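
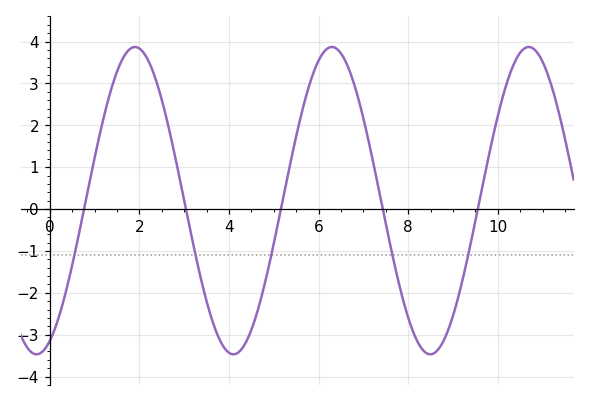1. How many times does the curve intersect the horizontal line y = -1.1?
5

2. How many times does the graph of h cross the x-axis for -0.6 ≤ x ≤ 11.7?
5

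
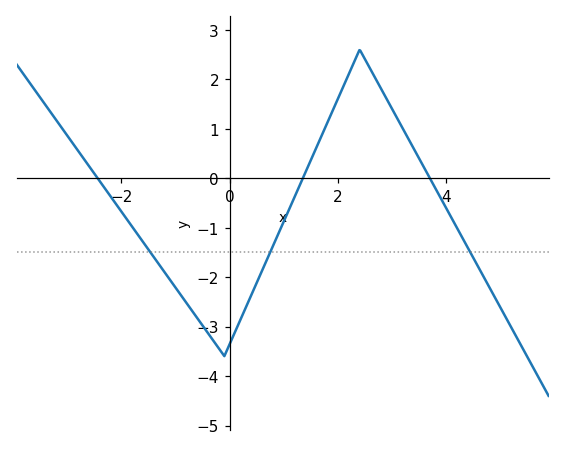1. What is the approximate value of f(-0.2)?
-3.45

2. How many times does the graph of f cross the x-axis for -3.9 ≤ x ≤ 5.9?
3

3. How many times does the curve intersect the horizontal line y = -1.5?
3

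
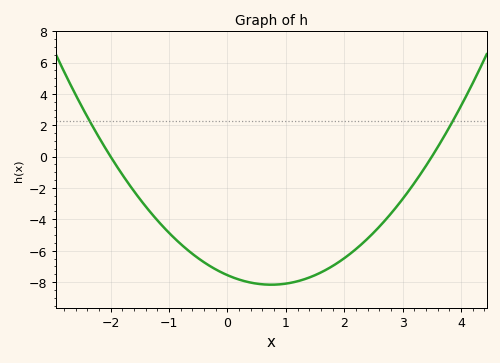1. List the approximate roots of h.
-2, 3.5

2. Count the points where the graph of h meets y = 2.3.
2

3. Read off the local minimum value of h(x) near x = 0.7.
-8.2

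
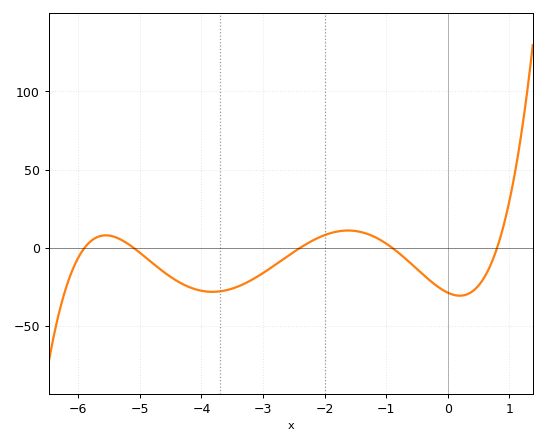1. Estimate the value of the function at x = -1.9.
9.5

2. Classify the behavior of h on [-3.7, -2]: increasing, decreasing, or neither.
increasing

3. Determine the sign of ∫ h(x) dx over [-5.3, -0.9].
negative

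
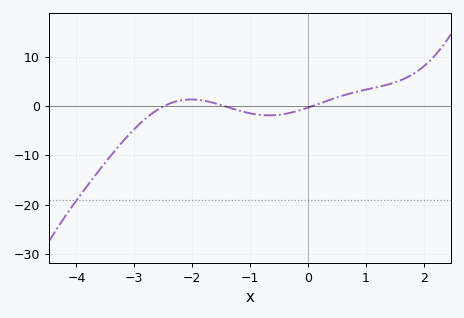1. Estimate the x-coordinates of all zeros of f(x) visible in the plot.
-2.49, -1.44, 0.074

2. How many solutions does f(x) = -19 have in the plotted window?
1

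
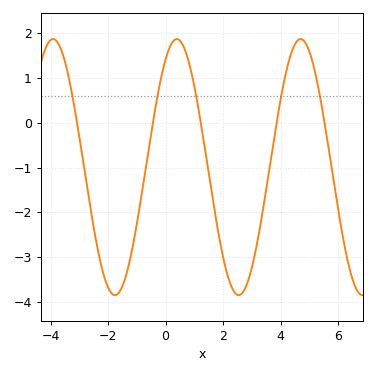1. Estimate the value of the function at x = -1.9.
-3.79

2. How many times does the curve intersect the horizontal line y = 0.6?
5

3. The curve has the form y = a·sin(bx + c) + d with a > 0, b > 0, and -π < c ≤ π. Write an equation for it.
y = 2.86sin(1.46x + 1) - 0.99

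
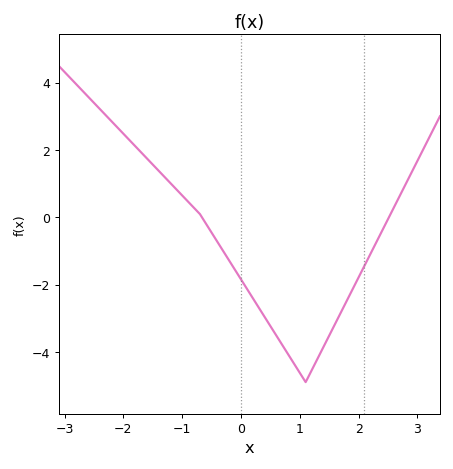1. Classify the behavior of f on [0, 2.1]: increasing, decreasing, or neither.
neither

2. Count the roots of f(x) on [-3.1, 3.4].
2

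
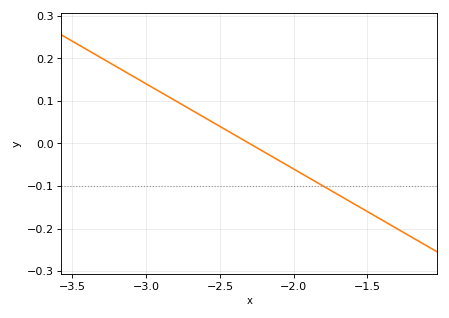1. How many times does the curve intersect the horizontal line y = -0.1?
1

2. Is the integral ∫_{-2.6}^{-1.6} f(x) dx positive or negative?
negative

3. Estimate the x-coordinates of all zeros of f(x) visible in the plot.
-2.3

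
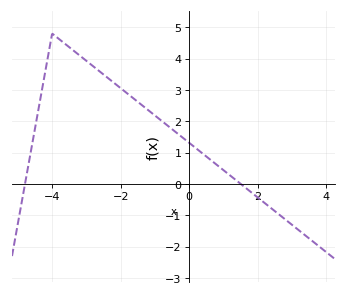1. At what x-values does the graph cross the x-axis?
-4.79, 1.5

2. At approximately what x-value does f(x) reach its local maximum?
-4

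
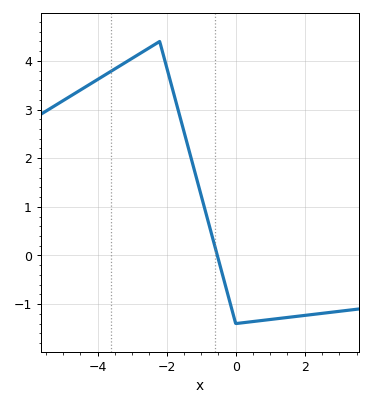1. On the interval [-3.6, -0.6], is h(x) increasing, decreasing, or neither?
neither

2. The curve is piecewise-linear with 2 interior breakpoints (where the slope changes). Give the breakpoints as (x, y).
(-2.2, 4.4); (0, -1.4)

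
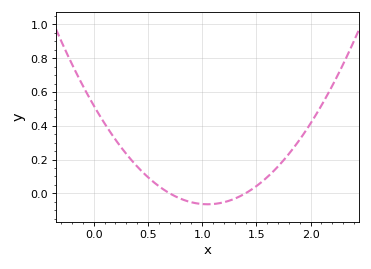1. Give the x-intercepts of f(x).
0.7, 1.4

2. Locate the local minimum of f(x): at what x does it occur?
1.05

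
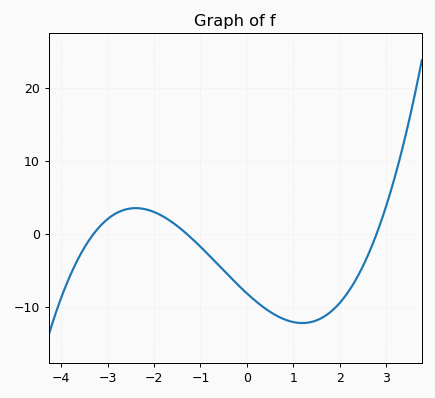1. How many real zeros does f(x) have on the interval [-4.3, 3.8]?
3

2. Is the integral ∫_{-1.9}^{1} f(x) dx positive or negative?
negative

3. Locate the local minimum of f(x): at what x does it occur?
1.2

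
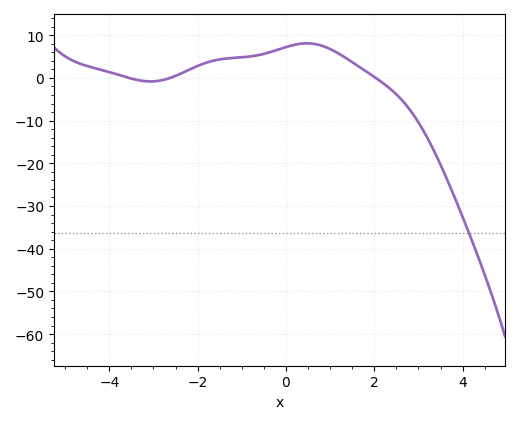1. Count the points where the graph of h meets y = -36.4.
1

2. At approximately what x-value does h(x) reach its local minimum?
-3.07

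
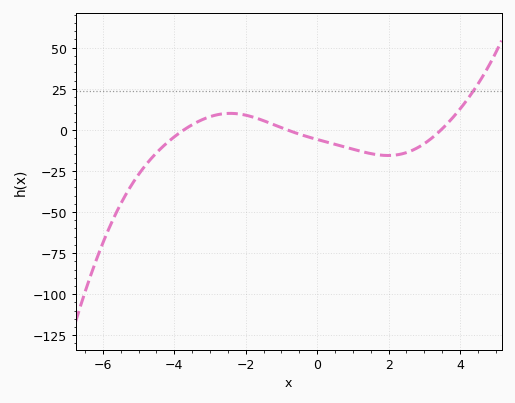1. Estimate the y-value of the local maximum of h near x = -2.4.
10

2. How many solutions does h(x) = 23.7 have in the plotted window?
1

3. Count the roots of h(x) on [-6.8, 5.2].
3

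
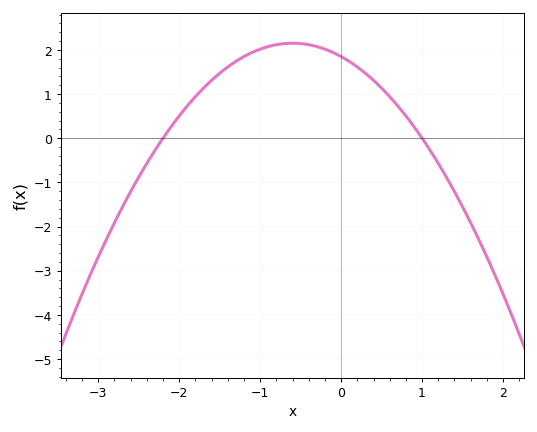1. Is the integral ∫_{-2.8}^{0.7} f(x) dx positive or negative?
positive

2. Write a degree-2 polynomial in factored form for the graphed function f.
y = -0.84(x + 2.2)(x - 1)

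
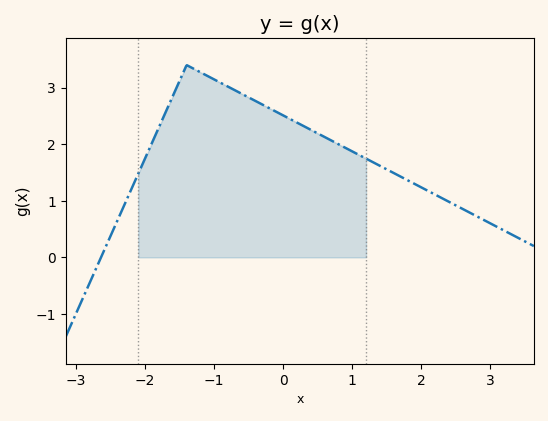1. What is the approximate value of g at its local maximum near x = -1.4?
3.4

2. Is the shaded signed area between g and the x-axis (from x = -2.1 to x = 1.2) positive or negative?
positive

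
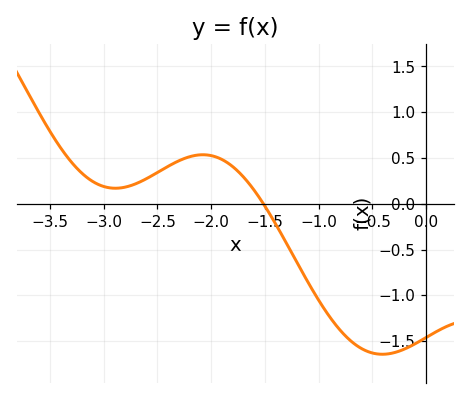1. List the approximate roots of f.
-1.5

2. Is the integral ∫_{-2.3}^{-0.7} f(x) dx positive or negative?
negative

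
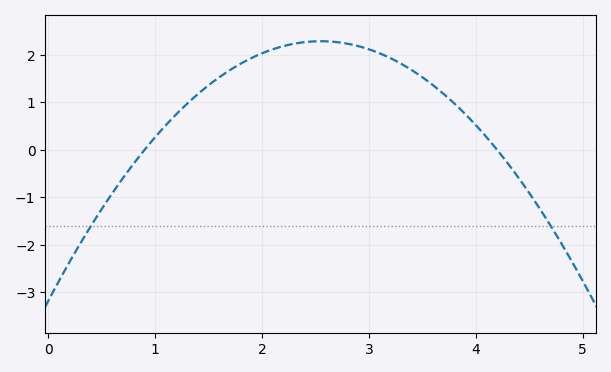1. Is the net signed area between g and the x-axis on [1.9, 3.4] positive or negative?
positive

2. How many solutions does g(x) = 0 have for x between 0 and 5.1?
2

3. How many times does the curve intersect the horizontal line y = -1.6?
2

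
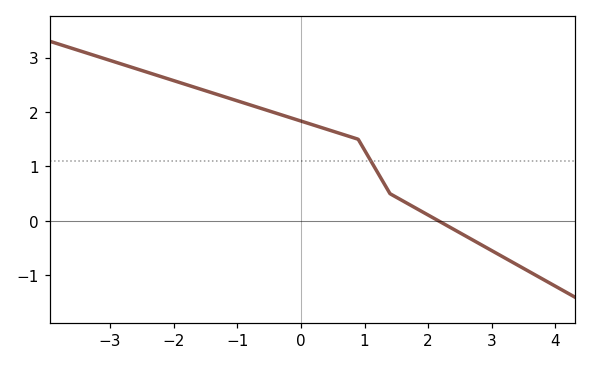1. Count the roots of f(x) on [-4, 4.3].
1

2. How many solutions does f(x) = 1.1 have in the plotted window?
1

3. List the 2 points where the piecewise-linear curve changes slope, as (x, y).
(0.9, 1.5); (1.4, 0.5)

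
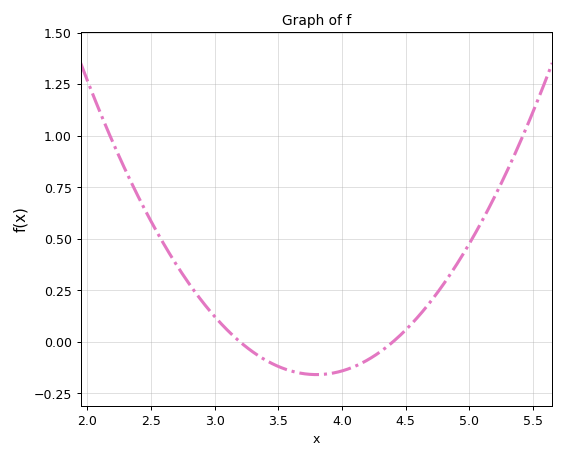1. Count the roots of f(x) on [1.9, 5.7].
2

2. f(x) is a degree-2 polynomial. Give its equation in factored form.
y = 0.44(x - 3.2)(x - 4.4)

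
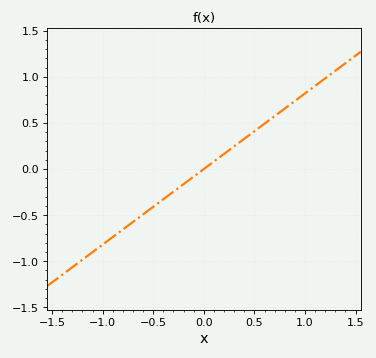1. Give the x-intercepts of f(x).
0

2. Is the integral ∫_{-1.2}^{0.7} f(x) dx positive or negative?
negative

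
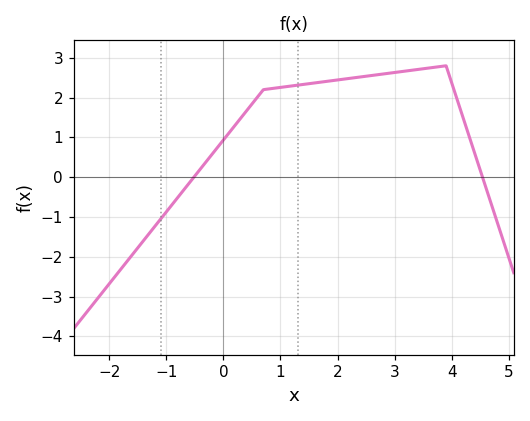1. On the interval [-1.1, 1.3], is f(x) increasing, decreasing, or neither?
increasing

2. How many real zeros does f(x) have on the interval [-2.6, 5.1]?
2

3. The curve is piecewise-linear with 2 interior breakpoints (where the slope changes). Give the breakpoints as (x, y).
(0.7, 2.2); (3.9, 2.8)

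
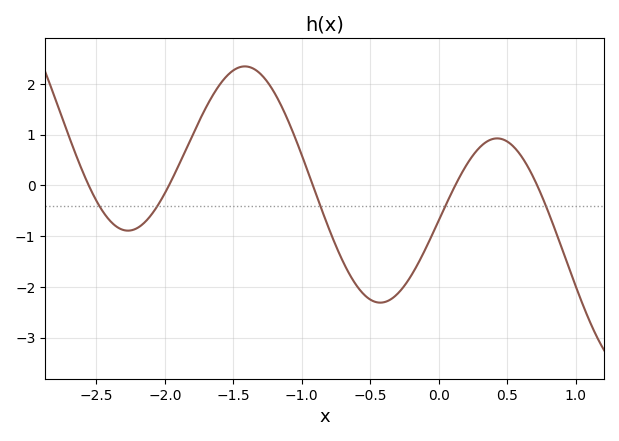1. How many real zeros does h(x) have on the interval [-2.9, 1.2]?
5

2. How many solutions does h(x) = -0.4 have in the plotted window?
5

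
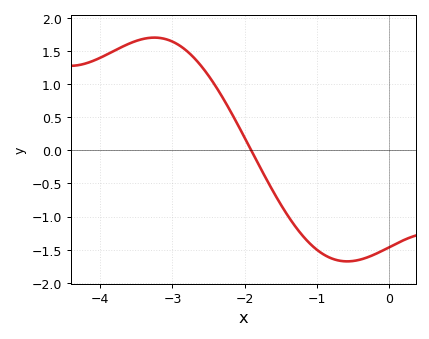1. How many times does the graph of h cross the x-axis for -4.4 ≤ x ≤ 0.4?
1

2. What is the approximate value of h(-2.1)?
0.395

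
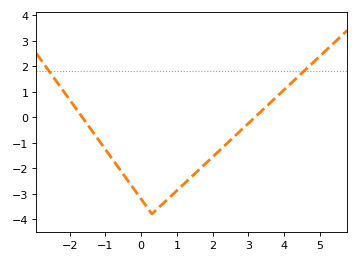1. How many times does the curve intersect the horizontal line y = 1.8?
2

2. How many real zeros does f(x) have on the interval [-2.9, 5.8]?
2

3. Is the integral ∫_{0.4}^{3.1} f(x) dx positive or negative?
negative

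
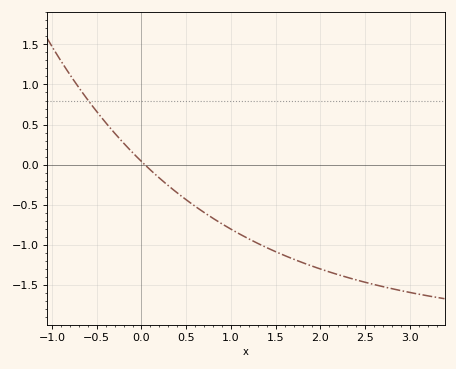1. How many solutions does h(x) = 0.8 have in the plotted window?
1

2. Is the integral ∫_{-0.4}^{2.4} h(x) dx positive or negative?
negative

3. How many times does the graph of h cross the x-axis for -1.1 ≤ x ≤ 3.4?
1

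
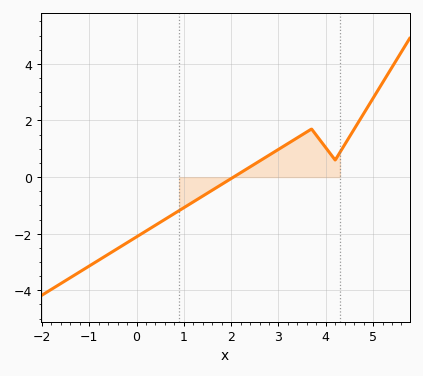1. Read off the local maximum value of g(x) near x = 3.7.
1.6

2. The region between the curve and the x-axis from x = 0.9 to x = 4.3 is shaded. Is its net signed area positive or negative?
positive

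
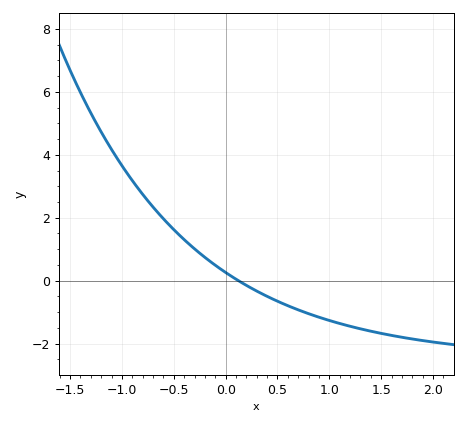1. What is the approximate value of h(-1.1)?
4.2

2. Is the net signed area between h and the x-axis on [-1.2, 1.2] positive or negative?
positive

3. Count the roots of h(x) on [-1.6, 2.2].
1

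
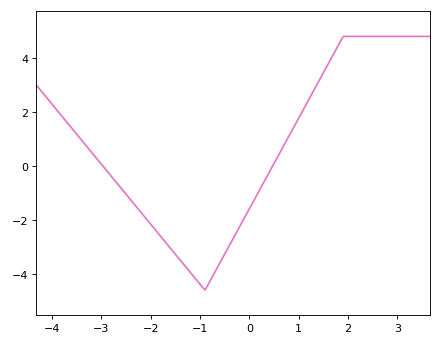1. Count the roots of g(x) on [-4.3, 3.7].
2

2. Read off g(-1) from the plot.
-4.4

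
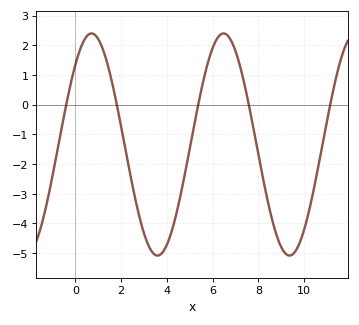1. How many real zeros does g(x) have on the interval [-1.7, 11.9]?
5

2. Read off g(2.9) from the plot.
-4.1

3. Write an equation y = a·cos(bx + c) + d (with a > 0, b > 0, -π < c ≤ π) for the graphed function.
y = 3.74cos(1.1x - 0.77) - 1.34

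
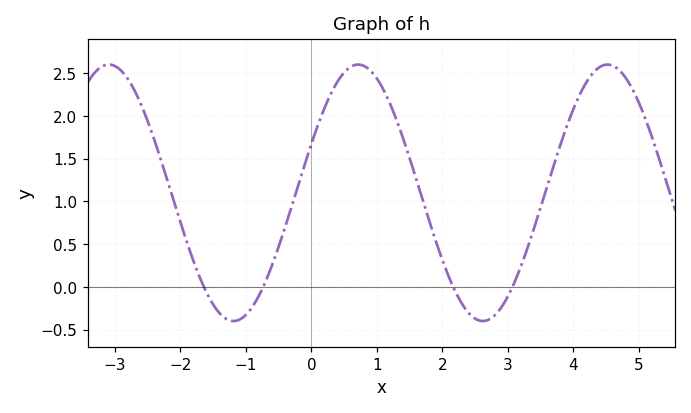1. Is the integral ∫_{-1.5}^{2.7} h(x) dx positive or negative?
positive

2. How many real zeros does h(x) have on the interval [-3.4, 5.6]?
4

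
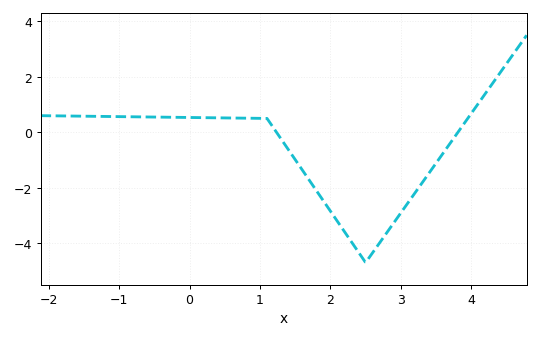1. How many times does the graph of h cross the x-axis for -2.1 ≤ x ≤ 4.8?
2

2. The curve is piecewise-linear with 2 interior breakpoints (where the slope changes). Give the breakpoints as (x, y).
(1.1, 0.5); (2.5, -4.7)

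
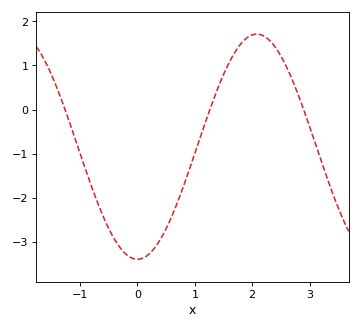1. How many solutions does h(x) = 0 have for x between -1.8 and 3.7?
3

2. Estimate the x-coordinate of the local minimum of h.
0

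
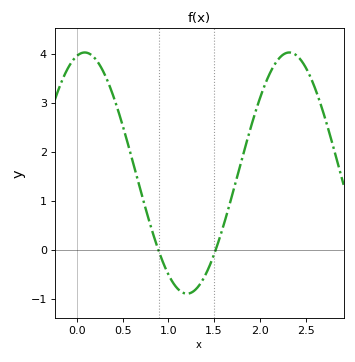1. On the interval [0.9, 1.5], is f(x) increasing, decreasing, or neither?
neither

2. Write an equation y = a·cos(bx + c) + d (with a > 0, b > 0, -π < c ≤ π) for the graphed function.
y = 2.46cos(2.8x - 0.24) + 1.57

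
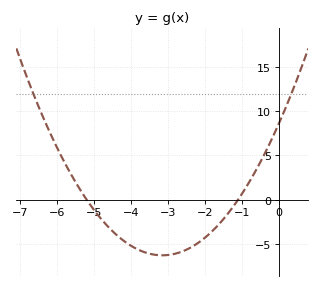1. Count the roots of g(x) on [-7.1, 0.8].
2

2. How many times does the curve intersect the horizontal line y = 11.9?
2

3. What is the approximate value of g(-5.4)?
1.5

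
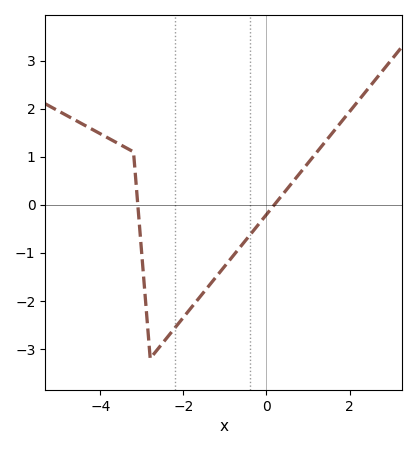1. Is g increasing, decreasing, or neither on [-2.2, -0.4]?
increasing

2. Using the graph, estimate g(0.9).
0.758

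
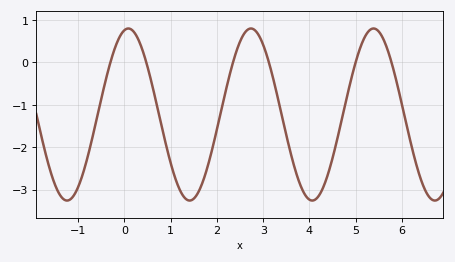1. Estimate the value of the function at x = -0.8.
-2.25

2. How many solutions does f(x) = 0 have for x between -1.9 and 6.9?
6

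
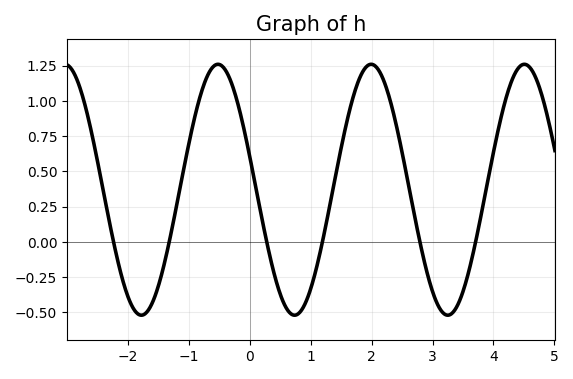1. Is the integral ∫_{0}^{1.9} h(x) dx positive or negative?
positive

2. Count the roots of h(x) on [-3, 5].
6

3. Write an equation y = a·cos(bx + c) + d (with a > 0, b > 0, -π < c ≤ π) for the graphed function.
y = 0.89cos(2.5x + 1.3) + 0.37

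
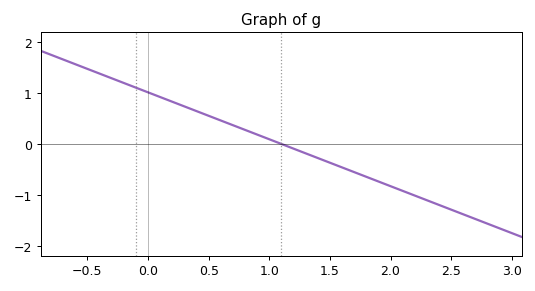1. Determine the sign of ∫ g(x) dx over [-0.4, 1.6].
positive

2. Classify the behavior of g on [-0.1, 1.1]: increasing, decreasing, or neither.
decreasing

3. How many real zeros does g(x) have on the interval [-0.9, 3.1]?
1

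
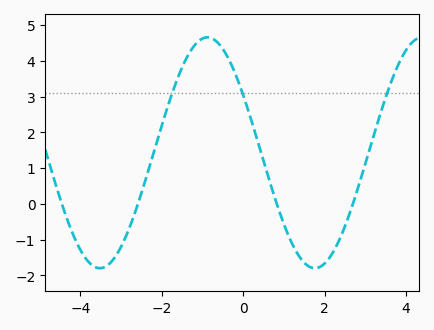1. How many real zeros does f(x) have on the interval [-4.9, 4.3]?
4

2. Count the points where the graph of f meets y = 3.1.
3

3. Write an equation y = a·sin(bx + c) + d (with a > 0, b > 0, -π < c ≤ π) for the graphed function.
y = 3.23sin(1.19x + 2.62) + 1.43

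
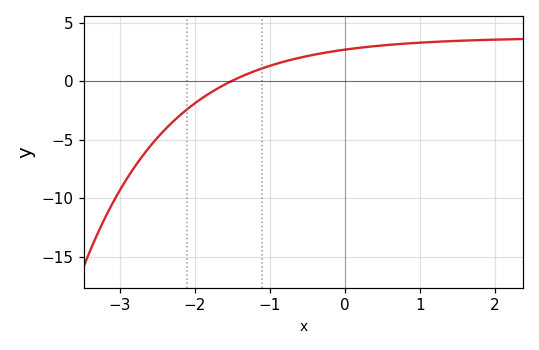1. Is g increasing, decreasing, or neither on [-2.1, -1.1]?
increasing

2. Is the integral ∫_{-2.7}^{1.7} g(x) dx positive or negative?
positive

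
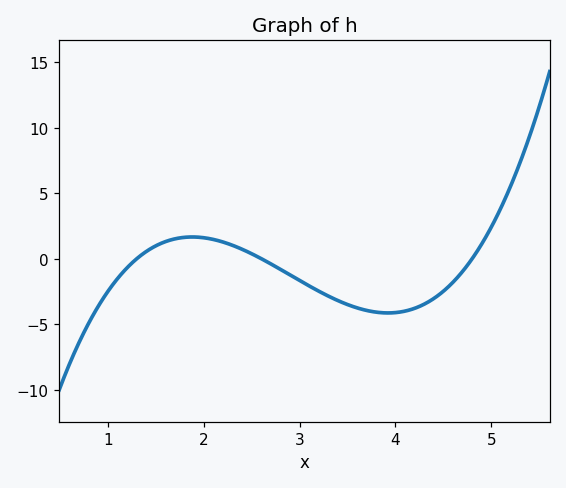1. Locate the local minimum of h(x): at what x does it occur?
3.9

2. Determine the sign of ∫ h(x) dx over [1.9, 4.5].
negative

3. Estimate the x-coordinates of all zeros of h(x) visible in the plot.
1.3, 2.6, 4.8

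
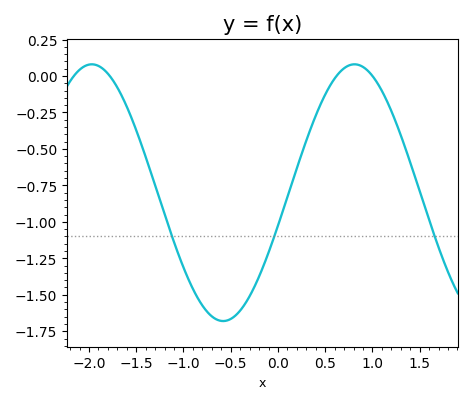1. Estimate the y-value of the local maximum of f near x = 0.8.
0.1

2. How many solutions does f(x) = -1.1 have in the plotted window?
3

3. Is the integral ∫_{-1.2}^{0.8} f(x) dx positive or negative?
negative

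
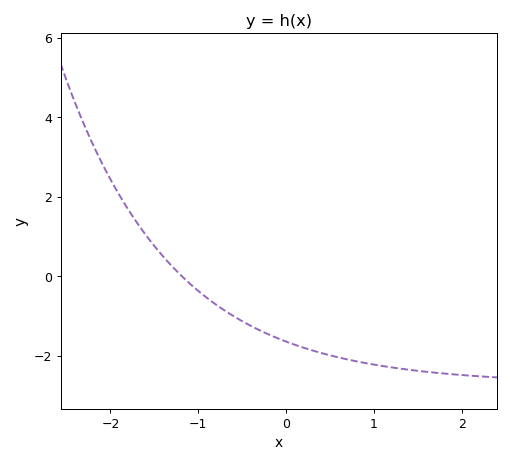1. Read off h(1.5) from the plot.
-2.4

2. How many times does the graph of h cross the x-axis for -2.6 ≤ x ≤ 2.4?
1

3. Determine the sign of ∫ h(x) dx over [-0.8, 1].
negative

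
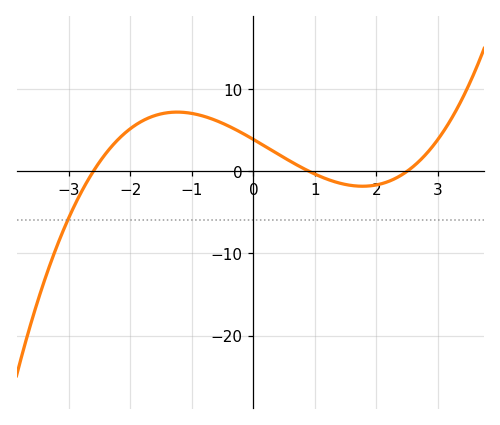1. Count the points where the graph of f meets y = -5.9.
1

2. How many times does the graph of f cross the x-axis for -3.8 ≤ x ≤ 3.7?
3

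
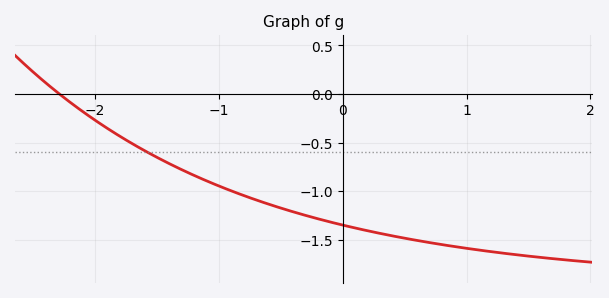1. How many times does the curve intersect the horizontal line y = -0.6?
1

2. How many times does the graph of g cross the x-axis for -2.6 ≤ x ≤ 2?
1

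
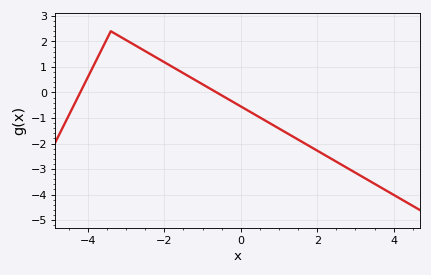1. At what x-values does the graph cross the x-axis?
-4.2, -0.63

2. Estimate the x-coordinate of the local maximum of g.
-3.4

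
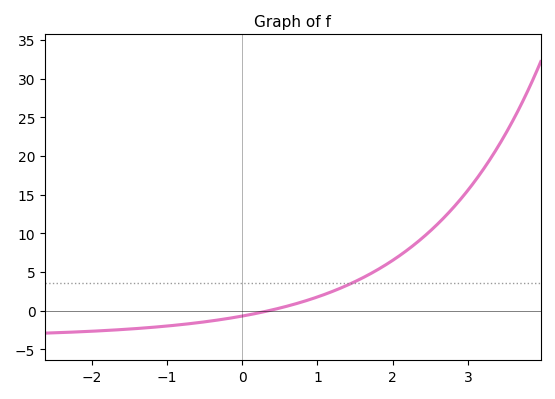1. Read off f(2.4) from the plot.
9.44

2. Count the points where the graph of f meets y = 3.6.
1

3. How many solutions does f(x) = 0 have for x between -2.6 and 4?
1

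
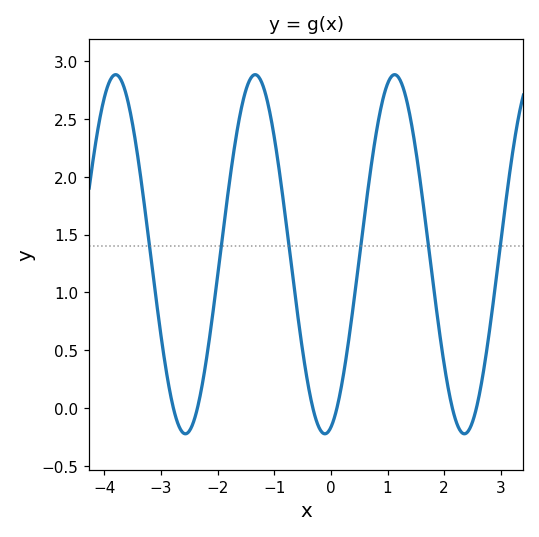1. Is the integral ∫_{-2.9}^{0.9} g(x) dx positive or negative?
positive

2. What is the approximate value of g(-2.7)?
-0.136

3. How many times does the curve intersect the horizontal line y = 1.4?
6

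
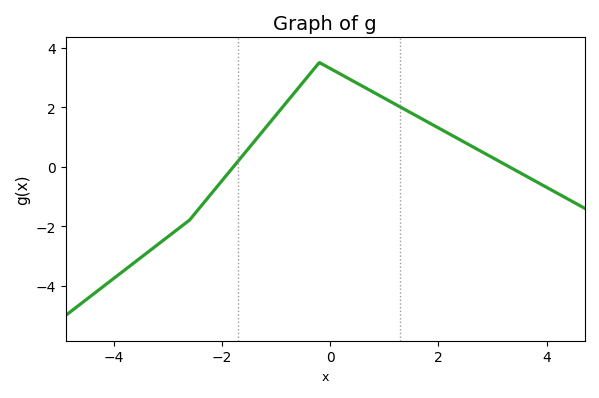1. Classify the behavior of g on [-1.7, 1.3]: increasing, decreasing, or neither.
neither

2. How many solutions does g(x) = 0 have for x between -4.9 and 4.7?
2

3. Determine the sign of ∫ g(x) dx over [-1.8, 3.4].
positive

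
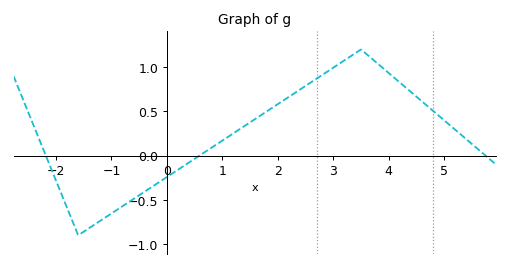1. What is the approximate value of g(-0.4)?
-0.406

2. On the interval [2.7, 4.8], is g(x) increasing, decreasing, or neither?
neither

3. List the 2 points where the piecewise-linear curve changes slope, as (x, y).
(-1.6, -0.9); (3.5, 1.2)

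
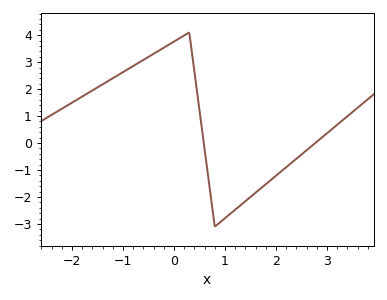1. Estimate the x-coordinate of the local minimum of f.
0.8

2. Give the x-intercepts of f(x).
0.585, 2.77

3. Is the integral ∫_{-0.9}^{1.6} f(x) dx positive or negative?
positive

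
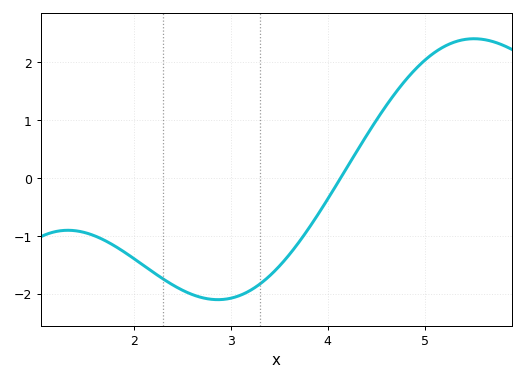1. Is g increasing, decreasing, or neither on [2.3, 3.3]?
neither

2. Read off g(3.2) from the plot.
-1.9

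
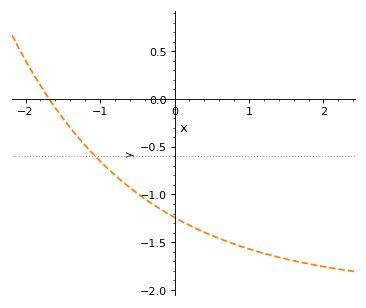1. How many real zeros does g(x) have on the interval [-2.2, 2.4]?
1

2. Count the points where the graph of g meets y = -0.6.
1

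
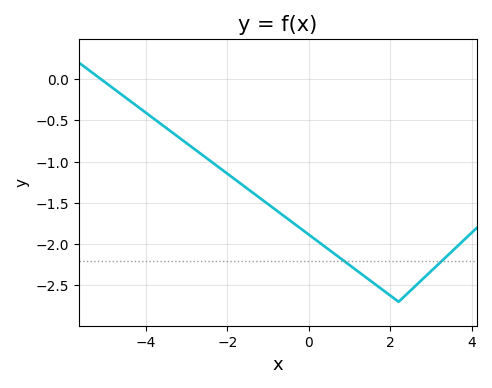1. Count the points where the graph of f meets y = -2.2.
2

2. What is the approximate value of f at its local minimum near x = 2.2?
-2.7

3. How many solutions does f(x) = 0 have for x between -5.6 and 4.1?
1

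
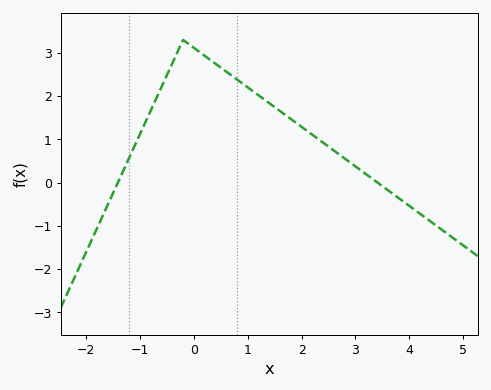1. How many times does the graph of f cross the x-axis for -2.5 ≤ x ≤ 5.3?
2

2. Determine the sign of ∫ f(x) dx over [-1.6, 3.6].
positive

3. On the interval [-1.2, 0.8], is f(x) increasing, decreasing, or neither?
neither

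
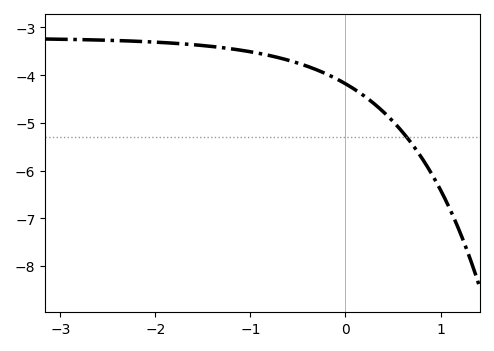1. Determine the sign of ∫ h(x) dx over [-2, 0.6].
negative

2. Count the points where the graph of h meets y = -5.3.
1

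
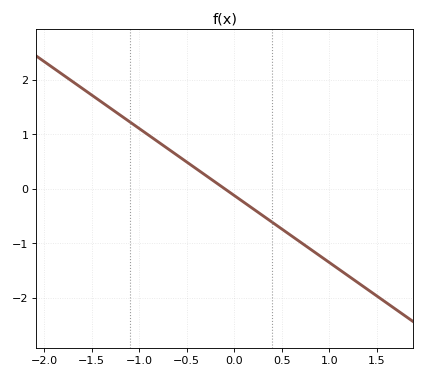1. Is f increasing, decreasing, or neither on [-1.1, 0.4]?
decreasing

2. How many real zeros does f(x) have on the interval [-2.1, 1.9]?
1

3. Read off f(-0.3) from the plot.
0.246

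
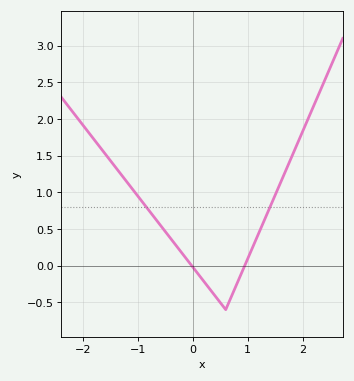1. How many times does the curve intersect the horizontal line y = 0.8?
2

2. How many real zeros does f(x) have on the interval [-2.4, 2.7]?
2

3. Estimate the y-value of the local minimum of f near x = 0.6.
-0.6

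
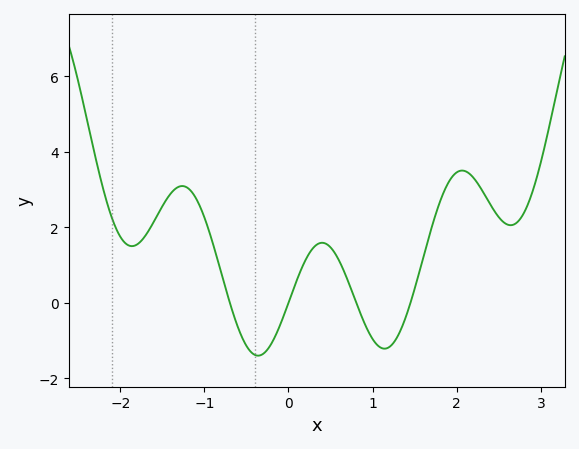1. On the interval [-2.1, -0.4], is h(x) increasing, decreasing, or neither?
neither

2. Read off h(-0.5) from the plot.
-1.2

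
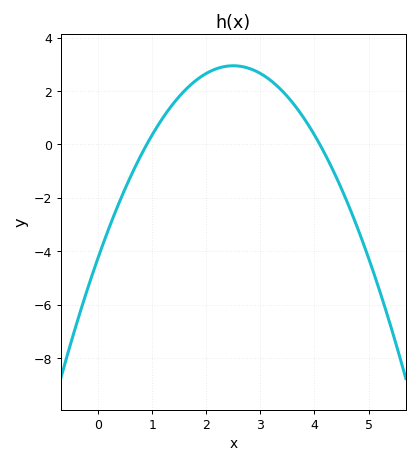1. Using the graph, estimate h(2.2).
2.84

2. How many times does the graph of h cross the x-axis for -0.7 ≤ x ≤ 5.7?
2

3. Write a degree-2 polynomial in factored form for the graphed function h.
y = -1.15(x - 0.9)(x - 4.1)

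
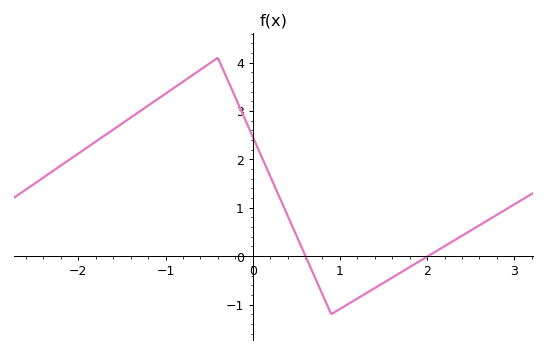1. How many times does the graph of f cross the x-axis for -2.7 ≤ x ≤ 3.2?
2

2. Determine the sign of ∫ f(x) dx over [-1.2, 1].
positive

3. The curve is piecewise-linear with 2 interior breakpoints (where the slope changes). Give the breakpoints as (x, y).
(-0.4, 4.1); (0.9, -1.2)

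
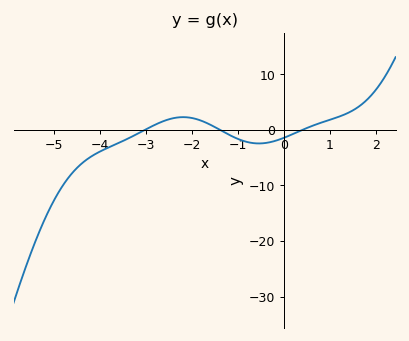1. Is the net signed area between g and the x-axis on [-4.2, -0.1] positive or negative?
negative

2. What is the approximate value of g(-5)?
-13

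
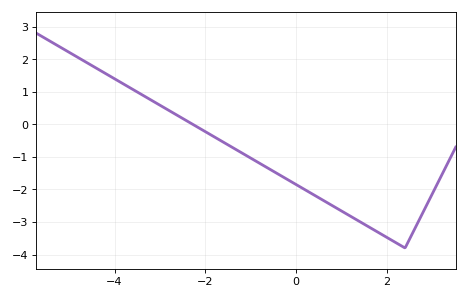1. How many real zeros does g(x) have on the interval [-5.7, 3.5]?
1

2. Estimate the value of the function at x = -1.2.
-0.875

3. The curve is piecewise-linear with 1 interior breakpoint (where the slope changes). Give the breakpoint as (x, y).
(2.4, -3.8)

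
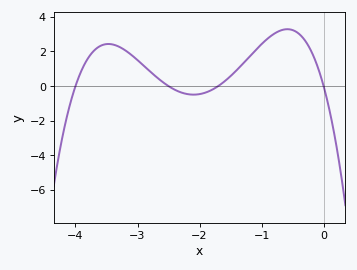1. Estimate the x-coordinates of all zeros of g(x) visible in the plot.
-4, -2.5, -1.7, 0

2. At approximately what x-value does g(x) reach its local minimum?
-2.1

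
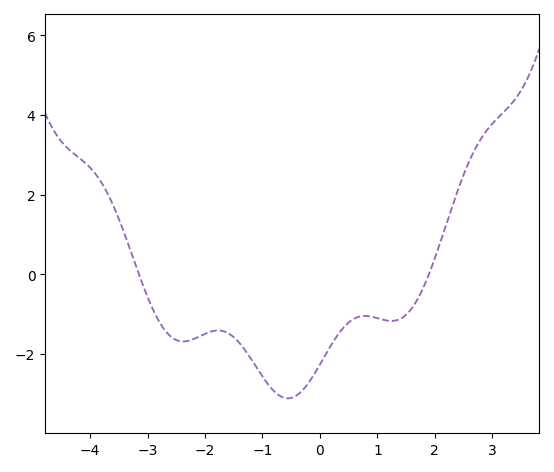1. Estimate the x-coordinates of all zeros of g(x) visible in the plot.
-3.2, 1.8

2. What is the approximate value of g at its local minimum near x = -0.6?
-3.2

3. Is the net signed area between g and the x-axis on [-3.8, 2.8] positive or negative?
negative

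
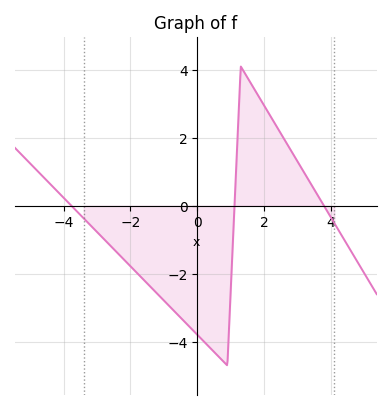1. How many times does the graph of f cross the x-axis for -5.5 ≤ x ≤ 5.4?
3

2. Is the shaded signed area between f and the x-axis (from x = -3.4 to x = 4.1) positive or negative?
negative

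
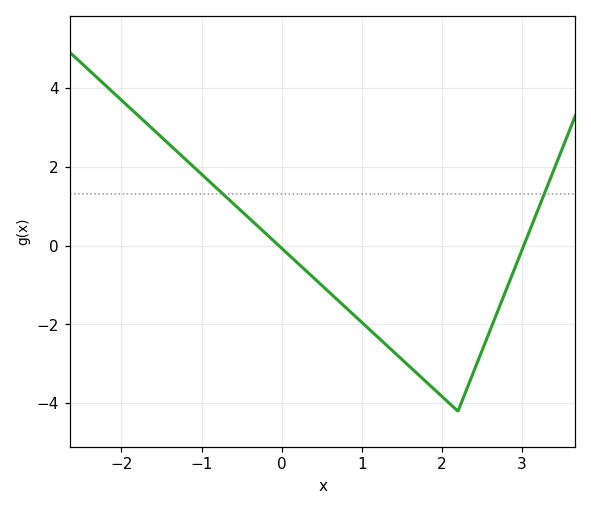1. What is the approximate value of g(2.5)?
-2.6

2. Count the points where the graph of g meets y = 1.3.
2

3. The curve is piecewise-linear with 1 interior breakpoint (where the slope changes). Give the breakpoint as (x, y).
(2.2, -4.2)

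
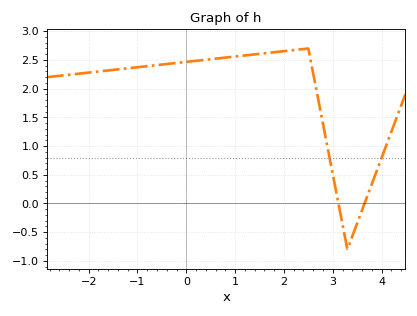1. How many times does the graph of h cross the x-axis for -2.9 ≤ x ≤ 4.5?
2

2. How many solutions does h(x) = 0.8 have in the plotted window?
2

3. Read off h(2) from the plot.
2.65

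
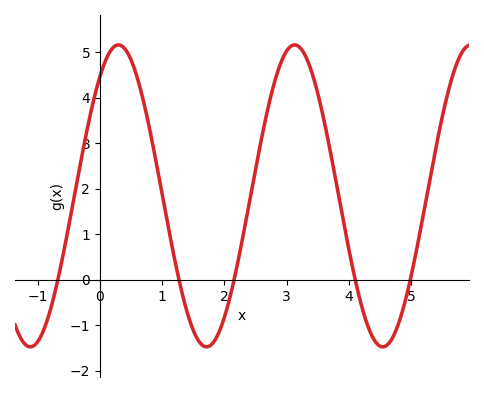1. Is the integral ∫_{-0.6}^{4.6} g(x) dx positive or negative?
positive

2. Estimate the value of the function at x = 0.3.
5.16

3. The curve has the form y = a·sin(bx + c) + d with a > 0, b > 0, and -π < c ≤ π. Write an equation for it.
y = 3.32sin(2.22x + 0.912) + 1.84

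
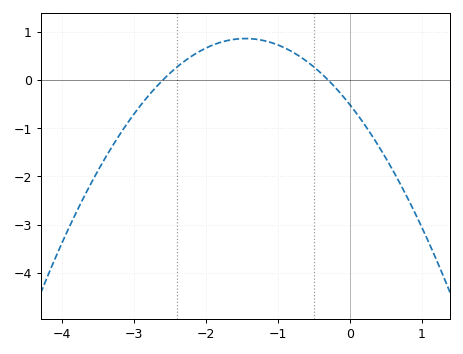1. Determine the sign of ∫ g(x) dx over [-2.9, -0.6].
positive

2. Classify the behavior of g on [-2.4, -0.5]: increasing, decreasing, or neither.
neither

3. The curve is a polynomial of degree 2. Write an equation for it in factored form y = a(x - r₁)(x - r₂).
y = -0.65(x + 2.6)(x + 0.3)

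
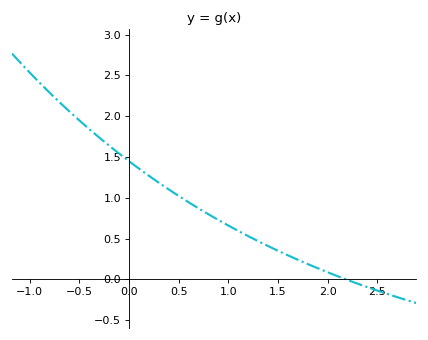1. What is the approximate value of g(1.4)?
0.4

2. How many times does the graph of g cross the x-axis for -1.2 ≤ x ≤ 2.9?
1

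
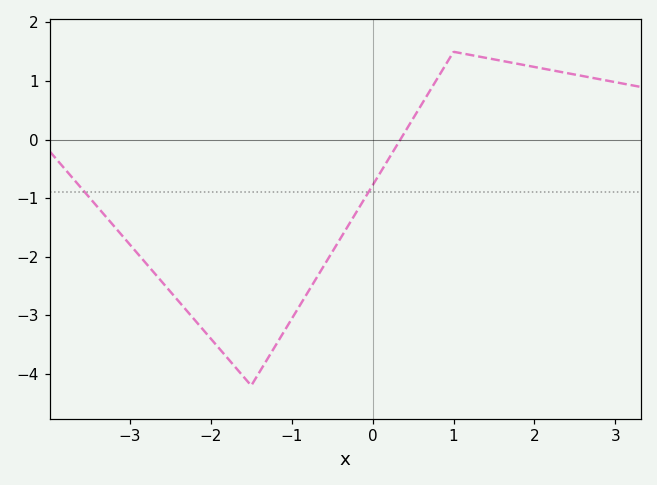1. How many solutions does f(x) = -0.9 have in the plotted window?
2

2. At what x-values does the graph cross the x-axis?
0.3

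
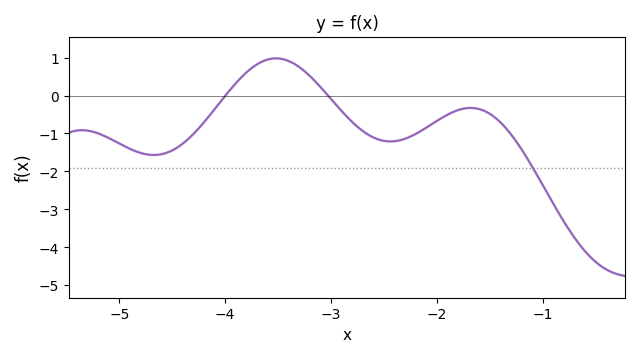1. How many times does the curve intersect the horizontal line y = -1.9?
1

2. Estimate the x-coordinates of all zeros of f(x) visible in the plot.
-4, -3.03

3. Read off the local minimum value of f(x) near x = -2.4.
-1.21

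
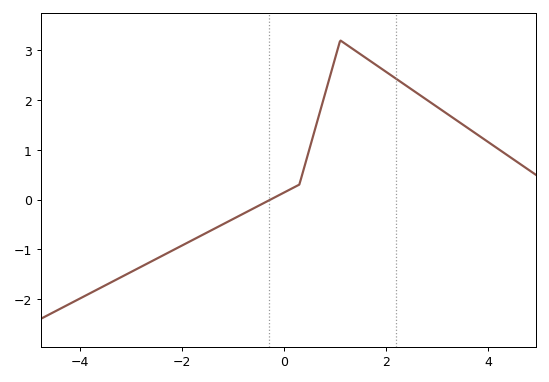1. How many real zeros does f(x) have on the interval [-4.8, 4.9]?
1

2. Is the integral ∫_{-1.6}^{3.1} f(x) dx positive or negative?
positive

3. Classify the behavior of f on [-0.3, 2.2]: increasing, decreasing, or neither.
neither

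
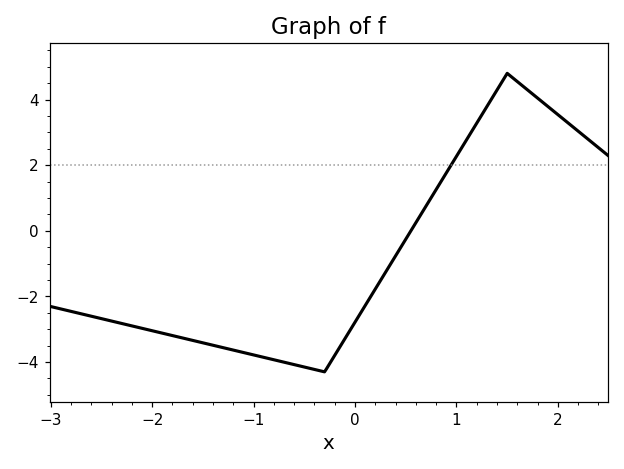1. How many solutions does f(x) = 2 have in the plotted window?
1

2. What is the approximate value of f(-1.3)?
-3.56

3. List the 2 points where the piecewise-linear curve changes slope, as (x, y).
(-0.3, -4.3); (1.5, 4.8)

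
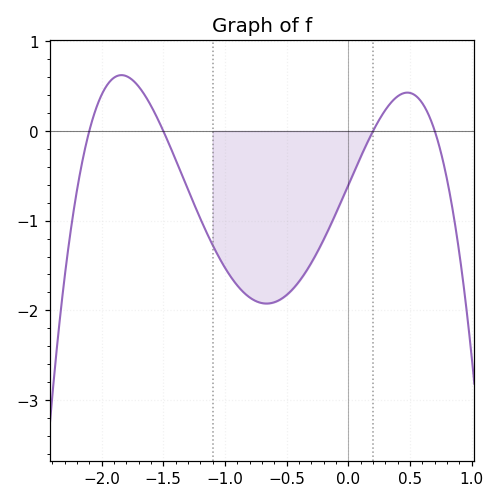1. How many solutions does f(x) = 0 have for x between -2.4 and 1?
4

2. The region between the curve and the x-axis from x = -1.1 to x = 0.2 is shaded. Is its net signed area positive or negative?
negative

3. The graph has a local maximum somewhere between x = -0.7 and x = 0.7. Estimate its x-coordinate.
0.5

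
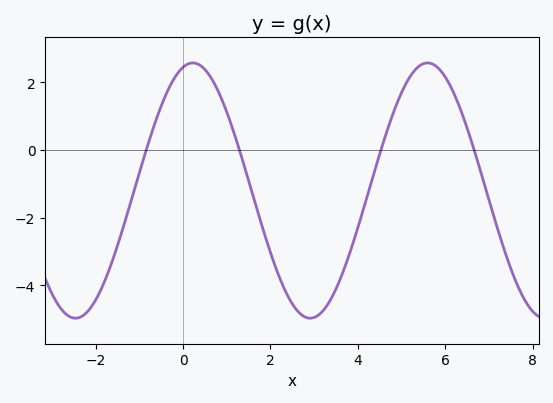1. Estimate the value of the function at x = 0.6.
2.2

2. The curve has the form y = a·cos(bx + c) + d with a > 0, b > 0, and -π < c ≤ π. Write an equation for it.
y = 3.78cos(1.2x - 0.26) - 1.2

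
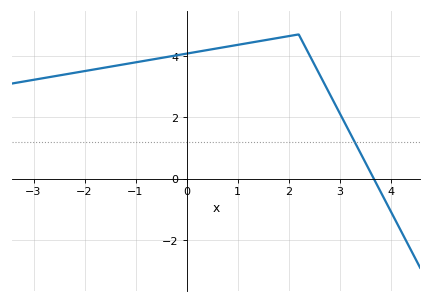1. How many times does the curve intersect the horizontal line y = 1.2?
1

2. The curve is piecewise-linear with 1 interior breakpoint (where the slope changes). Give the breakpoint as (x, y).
(2.2, 4.7)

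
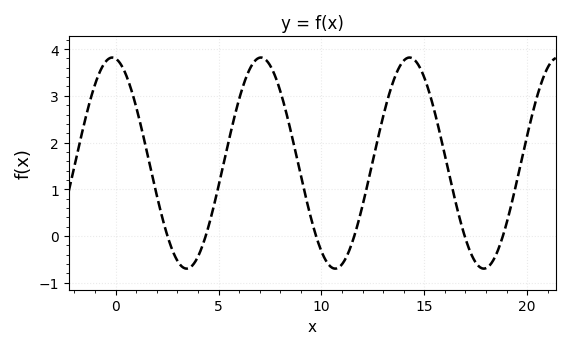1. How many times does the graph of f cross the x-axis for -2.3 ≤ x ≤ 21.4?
6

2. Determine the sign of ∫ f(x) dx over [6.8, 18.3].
positive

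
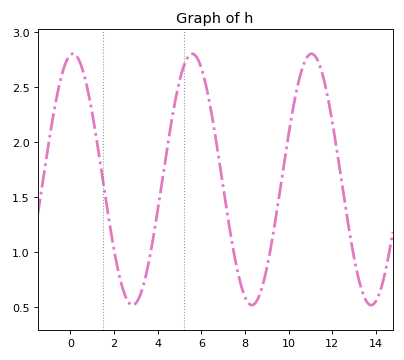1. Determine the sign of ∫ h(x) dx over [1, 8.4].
positive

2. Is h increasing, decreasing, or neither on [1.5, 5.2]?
neither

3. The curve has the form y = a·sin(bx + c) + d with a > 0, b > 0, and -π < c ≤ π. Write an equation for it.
y = 1.14sin(1.15x + 1.43) + 1.66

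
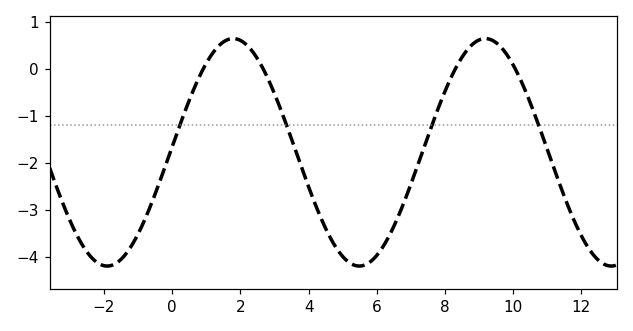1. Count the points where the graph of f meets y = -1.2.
4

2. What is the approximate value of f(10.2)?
-0.2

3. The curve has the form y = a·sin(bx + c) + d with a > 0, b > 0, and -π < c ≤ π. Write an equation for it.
y = 2.42sin(0.85x + 0.05) - 1.78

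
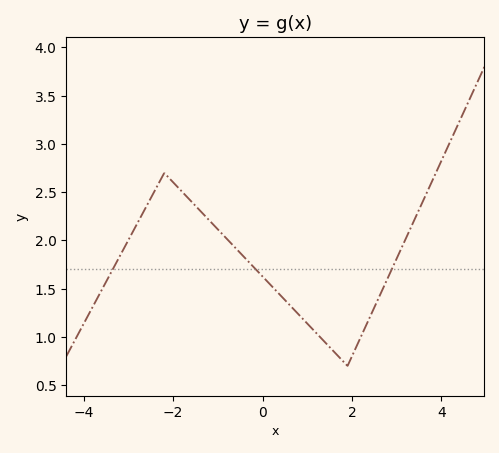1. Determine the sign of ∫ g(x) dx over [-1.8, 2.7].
positive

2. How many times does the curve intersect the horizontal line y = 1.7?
3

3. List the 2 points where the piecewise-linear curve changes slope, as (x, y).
(-2.2, 2.7); (1.9, 0.7)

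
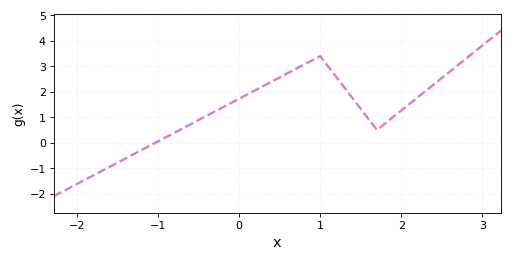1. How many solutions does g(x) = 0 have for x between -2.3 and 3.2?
1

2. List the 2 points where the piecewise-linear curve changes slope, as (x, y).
(1, 3.4); (1.7, 0.5)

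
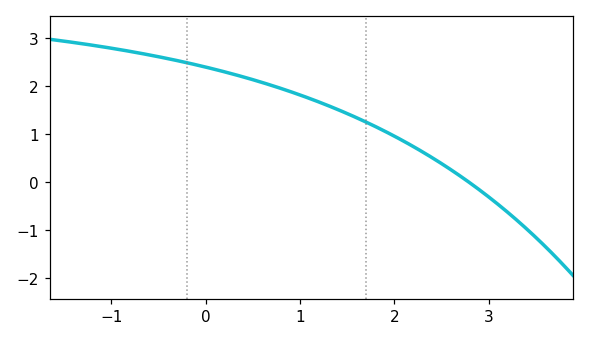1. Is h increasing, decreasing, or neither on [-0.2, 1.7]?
decreasing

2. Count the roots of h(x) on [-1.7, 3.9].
1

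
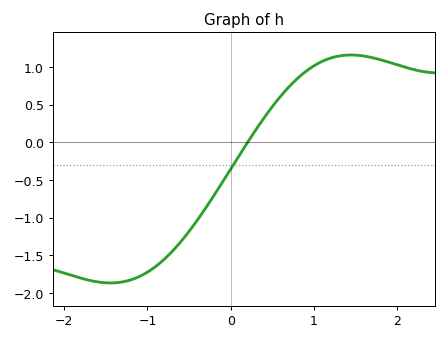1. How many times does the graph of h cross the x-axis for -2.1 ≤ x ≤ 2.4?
1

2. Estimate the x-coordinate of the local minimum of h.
-1.4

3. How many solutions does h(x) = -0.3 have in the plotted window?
1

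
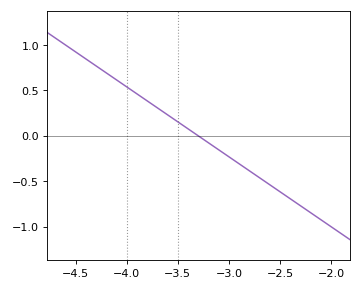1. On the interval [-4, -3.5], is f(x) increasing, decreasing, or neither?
decreasing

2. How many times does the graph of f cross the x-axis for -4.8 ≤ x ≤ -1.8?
1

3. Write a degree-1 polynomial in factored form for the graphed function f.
y = -0.77(x + 3.3)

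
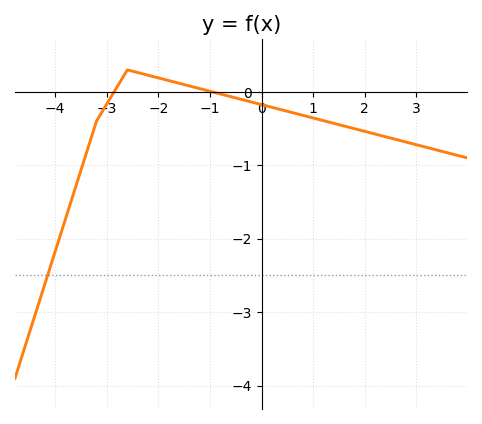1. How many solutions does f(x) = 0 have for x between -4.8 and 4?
2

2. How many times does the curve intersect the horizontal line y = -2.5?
1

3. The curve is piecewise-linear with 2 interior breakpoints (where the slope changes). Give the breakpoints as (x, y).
(-3.2, -0.4); (-2.6, 0.3)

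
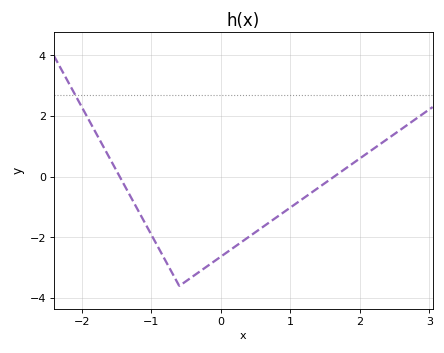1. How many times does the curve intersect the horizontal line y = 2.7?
1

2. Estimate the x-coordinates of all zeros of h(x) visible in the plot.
-1.46, 1.63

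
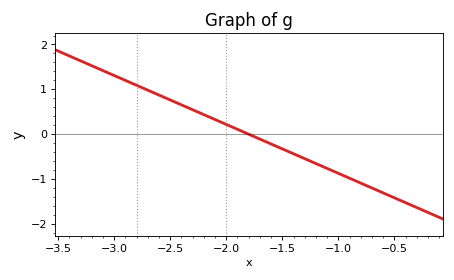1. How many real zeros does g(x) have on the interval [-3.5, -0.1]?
1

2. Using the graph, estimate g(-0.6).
-1.3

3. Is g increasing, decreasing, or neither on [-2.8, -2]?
decreasing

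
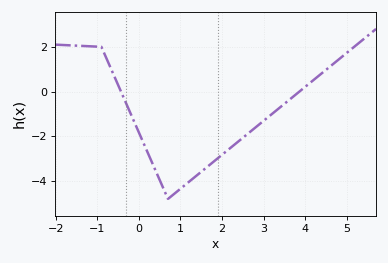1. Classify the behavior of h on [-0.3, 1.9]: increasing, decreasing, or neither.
neither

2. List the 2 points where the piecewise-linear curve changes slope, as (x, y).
(-0.9, 2); (0.7, -4.8)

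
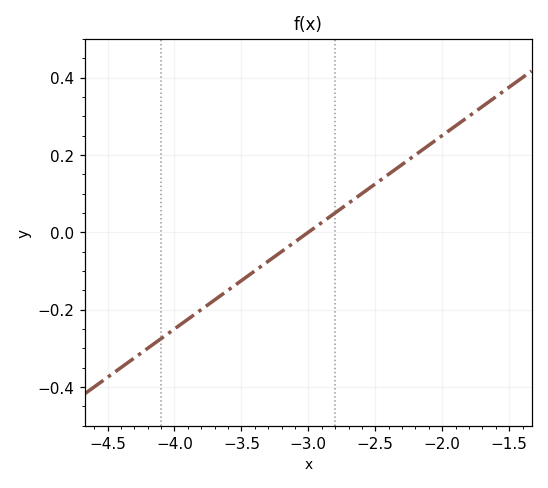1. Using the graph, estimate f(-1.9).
0.275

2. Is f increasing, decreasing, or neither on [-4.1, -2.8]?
increasing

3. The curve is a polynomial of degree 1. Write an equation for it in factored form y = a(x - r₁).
y = 0.25(x + 3)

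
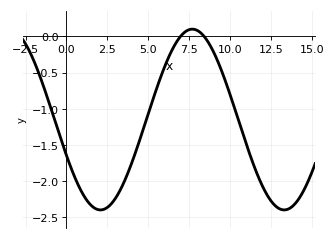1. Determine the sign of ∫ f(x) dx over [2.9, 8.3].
negative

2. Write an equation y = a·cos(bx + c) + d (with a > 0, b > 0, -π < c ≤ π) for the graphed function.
y = 1.25cos(0.56x + 2) - 1.15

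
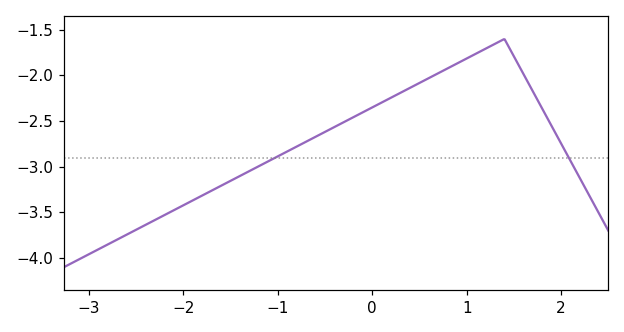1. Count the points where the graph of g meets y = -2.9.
2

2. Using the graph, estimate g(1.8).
-2.36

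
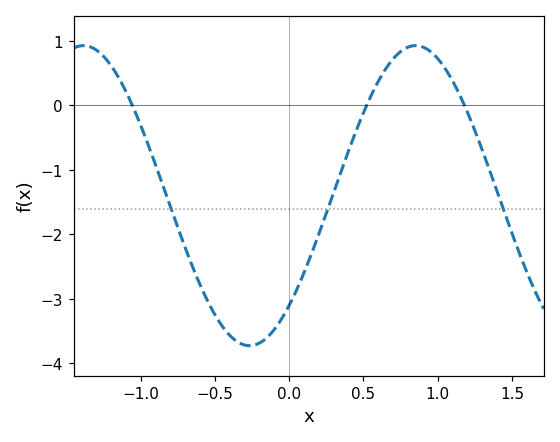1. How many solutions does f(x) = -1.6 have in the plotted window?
3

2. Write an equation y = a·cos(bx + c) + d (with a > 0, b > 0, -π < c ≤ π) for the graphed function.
y = 2.33cos(2.8x - 2.4) - 1.4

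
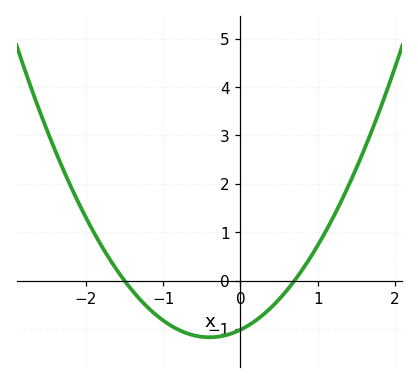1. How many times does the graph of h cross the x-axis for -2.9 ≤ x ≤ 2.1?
2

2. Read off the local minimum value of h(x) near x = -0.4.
-1.2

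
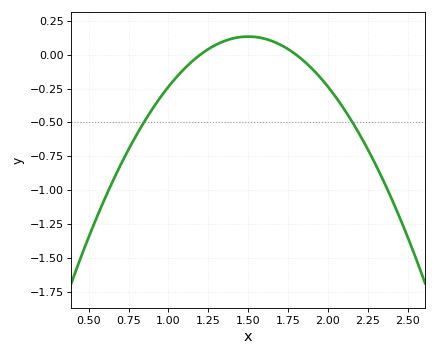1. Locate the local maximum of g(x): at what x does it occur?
1.5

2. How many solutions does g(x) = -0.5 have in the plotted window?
2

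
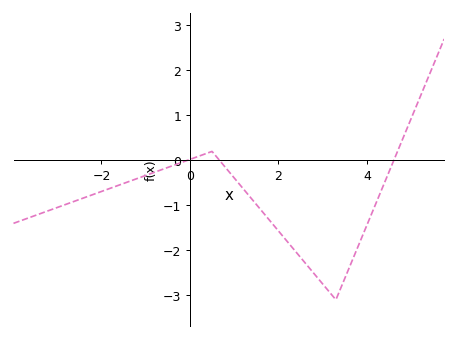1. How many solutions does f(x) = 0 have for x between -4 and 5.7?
3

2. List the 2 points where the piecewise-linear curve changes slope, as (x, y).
(0.5, 0.2); (3.3, -3.1)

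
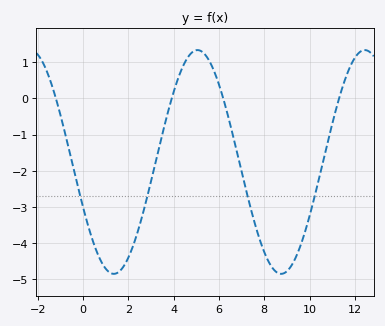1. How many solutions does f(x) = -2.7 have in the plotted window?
4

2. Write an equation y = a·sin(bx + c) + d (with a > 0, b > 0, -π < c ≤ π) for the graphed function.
y = 3.1sin(0.85x - 2.72) - 1.76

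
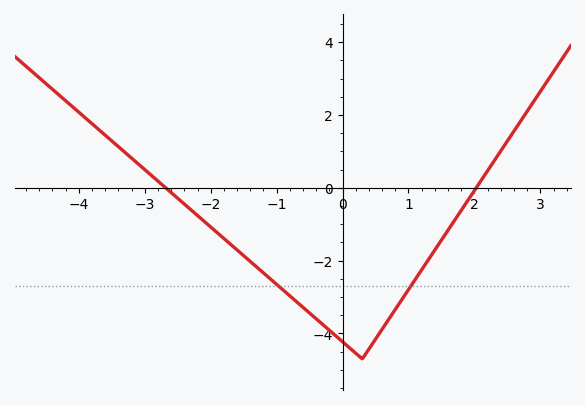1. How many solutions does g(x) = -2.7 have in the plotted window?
2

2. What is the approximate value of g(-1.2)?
-2.34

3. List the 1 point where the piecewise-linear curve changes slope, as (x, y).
(0.3, -4.7)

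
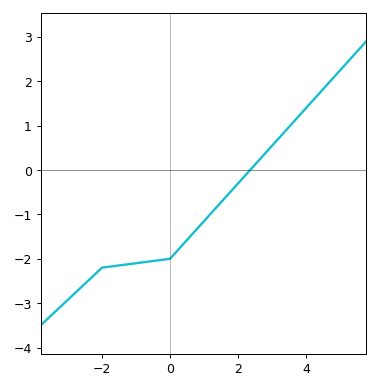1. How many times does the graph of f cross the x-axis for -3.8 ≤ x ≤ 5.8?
1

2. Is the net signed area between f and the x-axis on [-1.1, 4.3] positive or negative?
negative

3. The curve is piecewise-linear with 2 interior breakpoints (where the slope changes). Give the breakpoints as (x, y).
(-2, -2.2); (0, -2)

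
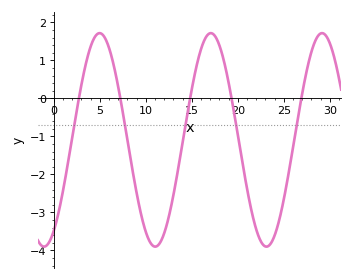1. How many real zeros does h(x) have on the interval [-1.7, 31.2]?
5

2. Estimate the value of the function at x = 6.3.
1.09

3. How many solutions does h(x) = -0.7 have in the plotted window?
5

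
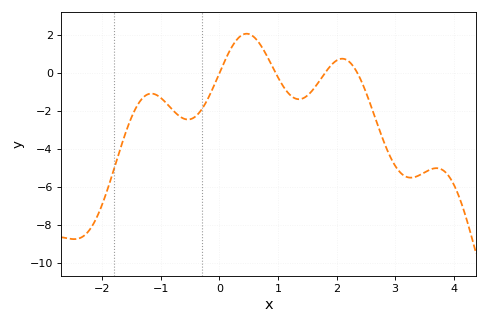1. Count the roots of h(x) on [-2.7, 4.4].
4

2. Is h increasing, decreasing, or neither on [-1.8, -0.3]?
neither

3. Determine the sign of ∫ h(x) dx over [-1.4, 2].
negative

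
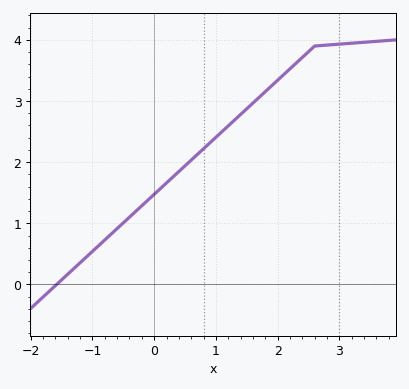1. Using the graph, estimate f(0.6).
2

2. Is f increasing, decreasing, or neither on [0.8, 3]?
increasing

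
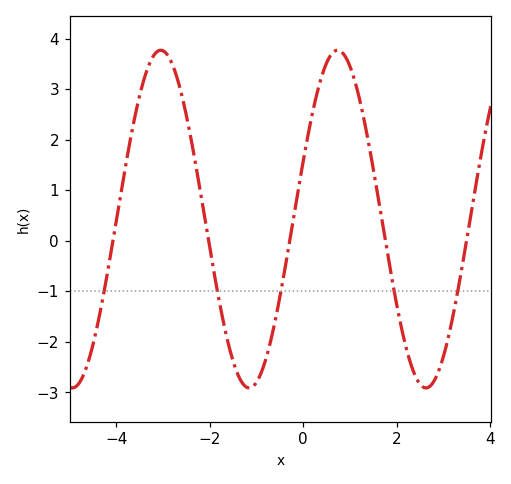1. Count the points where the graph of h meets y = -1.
5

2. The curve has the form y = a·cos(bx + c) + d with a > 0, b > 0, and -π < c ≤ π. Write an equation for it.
y = 3.34cos(1.66x - 1.22) + 0.43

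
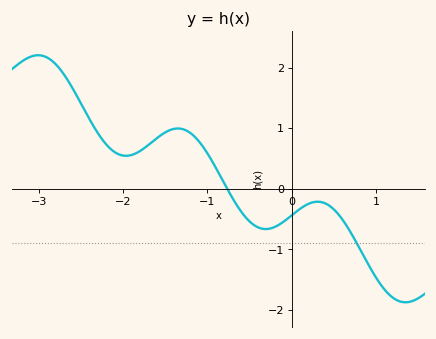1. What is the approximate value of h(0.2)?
-0.247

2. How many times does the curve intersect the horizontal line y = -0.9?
1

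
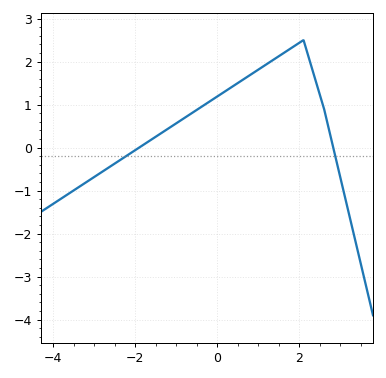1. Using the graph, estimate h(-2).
-0.1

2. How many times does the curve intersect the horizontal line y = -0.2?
2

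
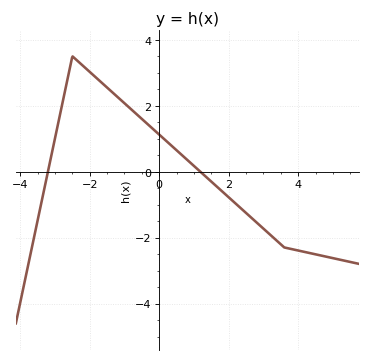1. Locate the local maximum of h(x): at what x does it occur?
-2.5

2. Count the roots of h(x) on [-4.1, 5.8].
2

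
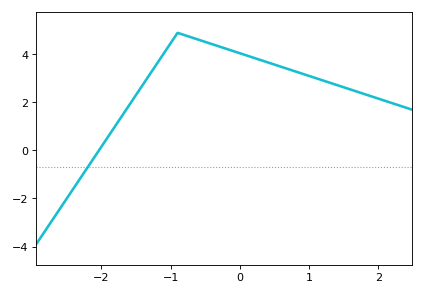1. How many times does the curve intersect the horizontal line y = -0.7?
1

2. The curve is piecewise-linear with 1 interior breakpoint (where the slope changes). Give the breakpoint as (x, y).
(-0.9, 4.9)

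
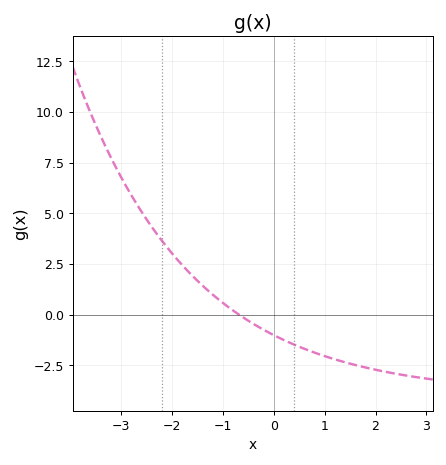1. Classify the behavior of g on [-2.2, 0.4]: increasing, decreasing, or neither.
decreasing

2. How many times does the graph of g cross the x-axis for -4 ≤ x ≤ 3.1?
1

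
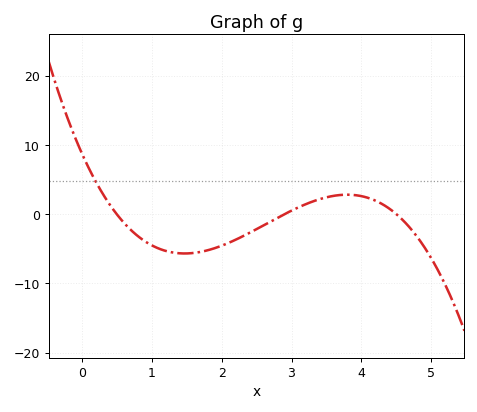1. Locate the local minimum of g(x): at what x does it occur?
1.5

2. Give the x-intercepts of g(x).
0.5, 2.9, 4.5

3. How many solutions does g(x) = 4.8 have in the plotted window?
1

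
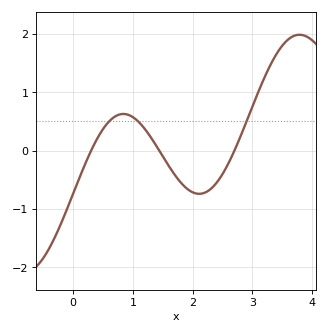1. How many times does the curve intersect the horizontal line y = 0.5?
3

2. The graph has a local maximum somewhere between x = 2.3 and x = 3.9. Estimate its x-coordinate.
3.79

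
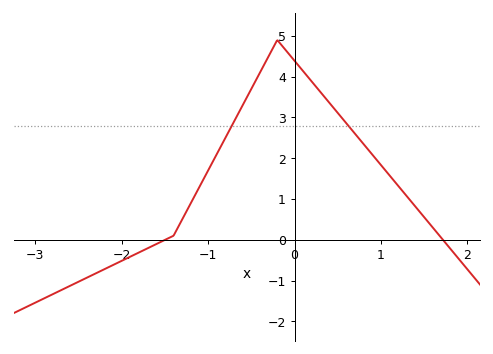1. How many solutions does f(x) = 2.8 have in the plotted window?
2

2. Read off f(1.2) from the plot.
1.32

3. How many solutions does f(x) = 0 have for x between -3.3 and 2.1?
2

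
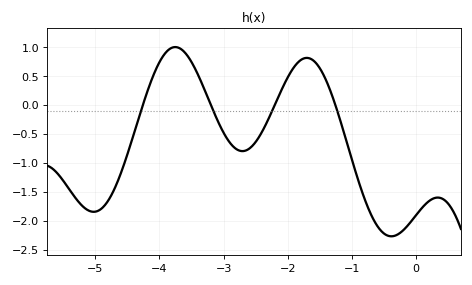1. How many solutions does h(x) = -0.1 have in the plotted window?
4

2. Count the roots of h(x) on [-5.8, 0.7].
4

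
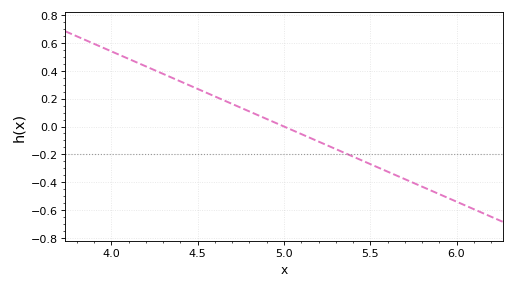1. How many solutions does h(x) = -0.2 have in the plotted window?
1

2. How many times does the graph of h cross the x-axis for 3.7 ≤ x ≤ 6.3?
1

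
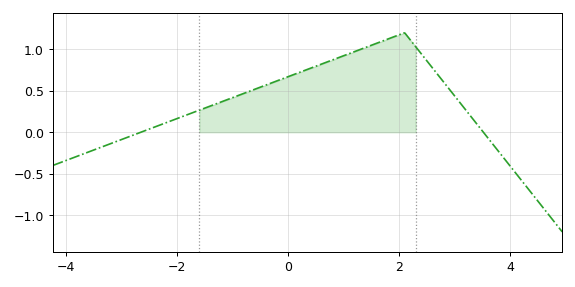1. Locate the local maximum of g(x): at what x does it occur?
2.1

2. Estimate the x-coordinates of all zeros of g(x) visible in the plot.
-2.66, 3.52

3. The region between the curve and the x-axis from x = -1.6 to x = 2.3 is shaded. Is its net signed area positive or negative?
positive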